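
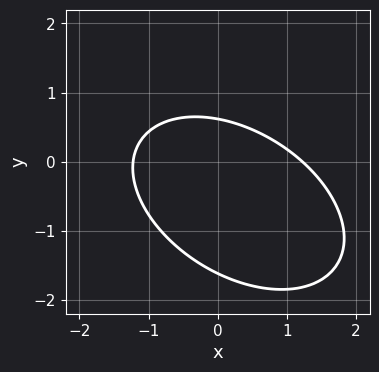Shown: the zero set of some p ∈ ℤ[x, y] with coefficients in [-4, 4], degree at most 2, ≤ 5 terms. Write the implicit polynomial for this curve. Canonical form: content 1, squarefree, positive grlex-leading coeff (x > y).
2*x^2 + 2*x*y + 3*y^2 + 3*y - 3

(a) deg p = 2.
(b) Solving for integer coefficients yields p as stated.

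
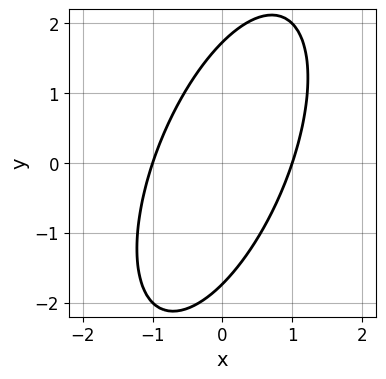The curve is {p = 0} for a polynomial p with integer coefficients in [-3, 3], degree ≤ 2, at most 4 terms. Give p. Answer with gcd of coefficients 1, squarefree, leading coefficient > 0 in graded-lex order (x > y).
3*x^2 - 2*x*y + y^2 - 3

1. Degree: no degree-1 curve has this shape, so deg p = 2.
2. Reading off the gridlines: among the integer gridlines, it crosses the x-axis at x ∈ {-1, 1}.
3. The integer polynomial consistent with all of this is the stated p.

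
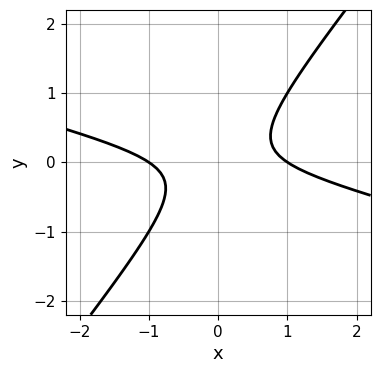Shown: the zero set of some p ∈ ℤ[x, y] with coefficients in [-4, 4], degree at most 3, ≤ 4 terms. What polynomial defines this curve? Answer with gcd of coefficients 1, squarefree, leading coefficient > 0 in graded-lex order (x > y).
x^2 + 3*x*y - 3*y^2 - 1

First, degree: the shape is more complex than any degree-1 curve, so deg p = 2.
Then, observable constraints: among the integer gridlines, it crosses the x-axis at x ∈ {-1, 1}; it misses every integer gridline on the y-axis.
Finally, together with the visible shape, these determine p as stated.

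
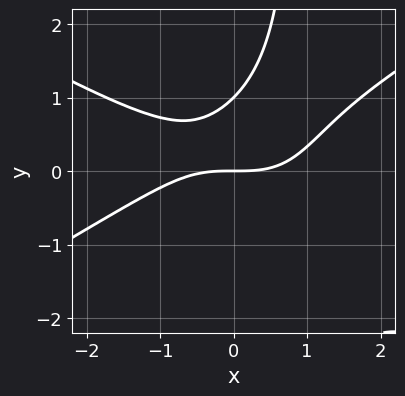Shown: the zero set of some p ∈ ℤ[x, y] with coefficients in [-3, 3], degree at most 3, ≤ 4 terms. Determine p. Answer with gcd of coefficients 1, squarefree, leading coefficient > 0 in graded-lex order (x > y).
(a) The degree is 3 — a generic line meets the curve in up to 3 points.
(b) Reading off the gridlines: the y-axis gridline crossings are at y ∈ {0, 1}; it crosses the x-axis at the gridline x = 0.
(c) The integer polynomial consistent with all of this is the stated p.

x^3 - 3*x*y^2 + 3*y^2 - 3*y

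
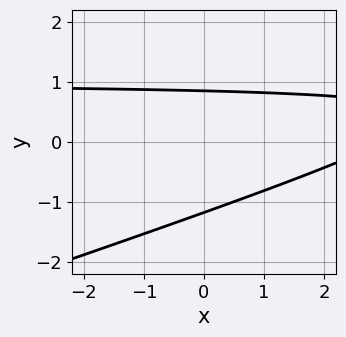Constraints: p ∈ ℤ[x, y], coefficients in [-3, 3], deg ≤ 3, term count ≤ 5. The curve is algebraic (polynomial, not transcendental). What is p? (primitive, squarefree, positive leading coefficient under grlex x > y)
1. Degree: the shape is more complex than any degree-1 curve, so deg p = 2.
2. Reading off the gridlines: the curve avoids every integer x-axis point in the box.
3. Putting this together gives p.

x*y - 3*y^2 - x - y + 3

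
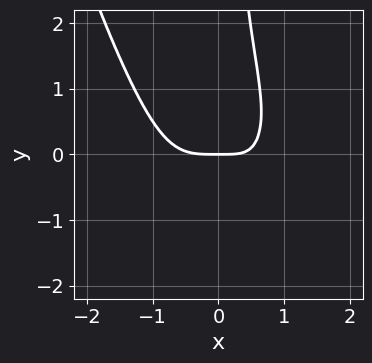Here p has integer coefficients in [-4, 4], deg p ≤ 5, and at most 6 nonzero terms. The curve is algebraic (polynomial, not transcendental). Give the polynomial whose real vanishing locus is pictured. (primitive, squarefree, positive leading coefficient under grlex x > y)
3*x^4 + 2*x*y^2 + 2*x*y - 3*y

First, degree: a generic line meets the curve in up to 4 points, so deg p = 4.
Next, against the integer gridlines: it meets the y-axis at y = 0 (among the integer gridlines); one x-axis crossing is at x = 0.
Finally, together with the visible shape, these determine p as stated.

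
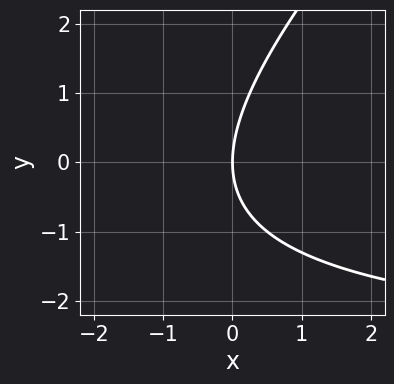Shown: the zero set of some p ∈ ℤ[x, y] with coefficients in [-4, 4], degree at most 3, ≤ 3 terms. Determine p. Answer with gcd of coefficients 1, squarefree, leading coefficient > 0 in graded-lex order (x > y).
x*y - y^2 + 3*x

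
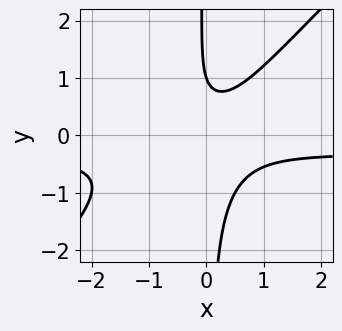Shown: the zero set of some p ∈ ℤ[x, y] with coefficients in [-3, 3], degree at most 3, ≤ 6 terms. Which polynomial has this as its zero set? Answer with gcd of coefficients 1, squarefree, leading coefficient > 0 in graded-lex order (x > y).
3*x^2*y - 3*x*y^2 + x^2 - y + 1

(a) The degree is 3 — a generic line meets the curve in up to 3 points.
(b) From the visible intercepts: it crosses the y-axis at the gridline y = 1; the curve avoids every integer x-axis point in the box.
(c) Fitting integer coefficients to these (and the overall shape) gives p.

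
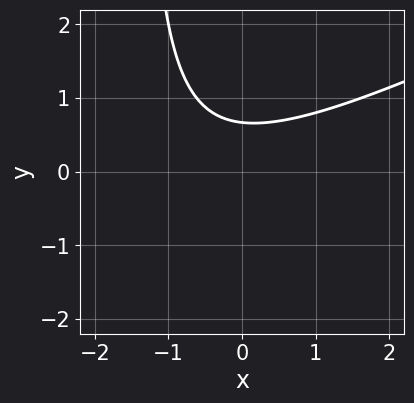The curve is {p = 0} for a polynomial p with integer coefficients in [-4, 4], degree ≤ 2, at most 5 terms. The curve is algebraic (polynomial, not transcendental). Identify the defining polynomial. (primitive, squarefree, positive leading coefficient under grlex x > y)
x^2 - 2*x*y + x - 3*y + 2

First, the degree is 2 — no degree-1 curve has this shape.
Next, from the visible intercepts: the curve avoids every integer x-axis point in the box.
Finally, matching integer coefficients to the picture gives p.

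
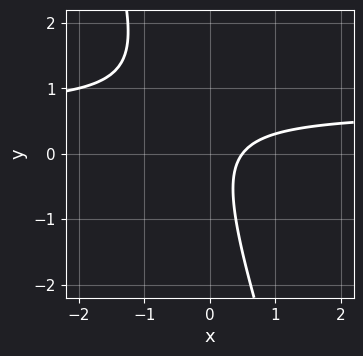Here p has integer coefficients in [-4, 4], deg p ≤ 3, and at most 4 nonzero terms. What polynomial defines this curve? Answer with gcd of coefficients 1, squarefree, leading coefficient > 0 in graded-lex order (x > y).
3*x*y + y^2 - 2*x + 1

First, the degree is 2 — a generic line meets the curve in up to 2 points.
Next, from the axis intercepts and sections: no y-intercept at any integer in the box.
Finally, together with the visible shape, these determine p as stated.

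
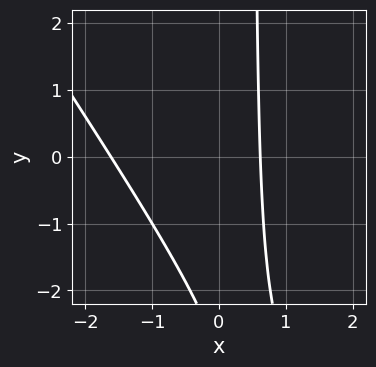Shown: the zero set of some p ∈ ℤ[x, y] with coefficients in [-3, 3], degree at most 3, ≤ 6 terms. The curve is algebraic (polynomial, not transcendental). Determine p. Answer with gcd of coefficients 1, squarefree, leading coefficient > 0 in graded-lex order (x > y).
Degree: a generic line meets the curve in up to 2 points, so deg p = 2.
Checking where it meets the axes: it misses every integer gridline on the y-axis.
Together with the visible shape, these determine p as stated.

3*x^2 + 2*x*y + 3*x - y - 3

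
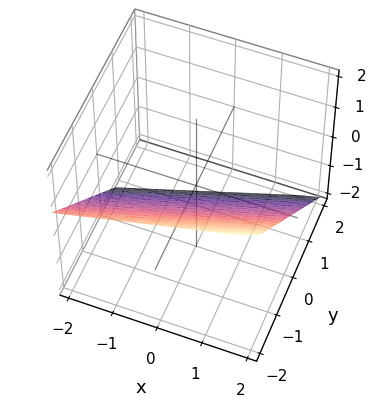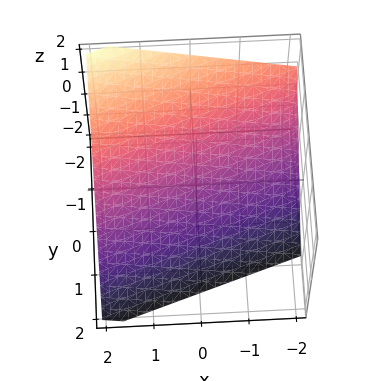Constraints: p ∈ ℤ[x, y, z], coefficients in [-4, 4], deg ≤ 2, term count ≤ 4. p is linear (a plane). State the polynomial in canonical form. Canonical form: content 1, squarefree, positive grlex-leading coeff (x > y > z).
x - 3*y - 3*z - 2

First, the degree is 1 — the surface is flat (a plane).
Then, observable constraints: it crosses the x-axis at the gridline x = 2.
Finally, assembling these constraints gives the stated polynomial.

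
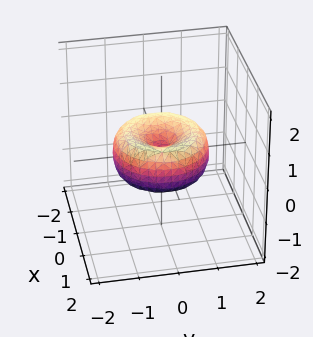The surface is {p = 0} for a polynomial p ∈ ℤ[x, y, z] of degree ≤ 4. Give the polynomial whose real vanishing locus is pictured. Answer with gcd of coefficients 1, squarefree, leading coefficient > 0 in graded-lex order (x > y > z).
2*x^4 + 4*x^2*y^2 + 2*y^4 - 3*x^2 - 3*y^2 + 3*z^2

(a) deg p = 4. The shape is more complex than any degree-3 surface.
(b) Symmetries: rotational symmetry about the z-axis ⇒ p depends on x, y only through x² + y².
(c) Observable constraints: a circular section at z = 0 has radius between 1 and 2; one y-axis crossing is at y = 0; it meets the x-axis at x = 0 (among the integer gridlines); one z-axis crossing is at z = 0.
(d) Putting this together gives p.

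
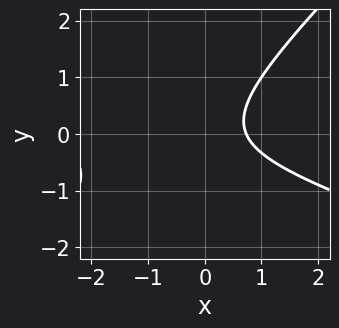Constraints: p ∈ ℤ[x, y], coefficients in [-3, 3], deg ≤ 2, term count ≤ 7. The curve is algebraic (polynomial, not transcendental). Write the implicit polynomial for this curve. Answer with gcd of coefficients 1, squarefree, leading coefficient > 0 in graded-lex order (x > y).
x^2 + 2*x*y - 3*y^2 + 2*x - 2

(a) The degree is 2 — the shape is more complex than any degree-1 curve.
(b) Checking where it meets the axes: it misses every integer gridline on the y-axis.
(c) Fitting integer coefficients to these (and the overall shape) gives p.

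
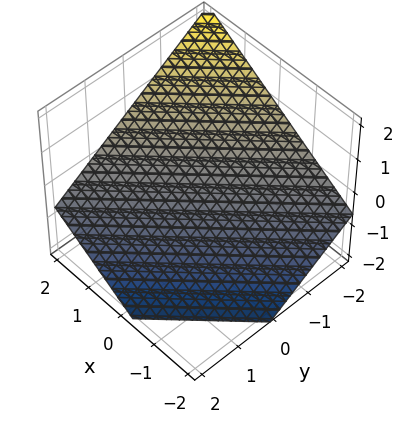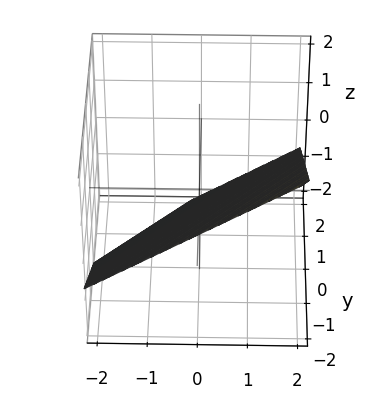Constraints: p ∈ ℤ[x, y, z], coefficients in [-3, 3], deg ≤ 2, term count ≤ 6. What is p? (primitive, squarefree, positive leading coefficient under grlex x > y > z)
First, degree: every cross-section is a straight line — this is a plane, so deg p = 1.
Next, reading off the gridlines: it meets the x-axis at x = 1 (among the integer gridlines); one y-axis crossing is at y = -1.
Finally, solving for integer coefficients yields p as stated.

2*x - 2*y - 3*z - 2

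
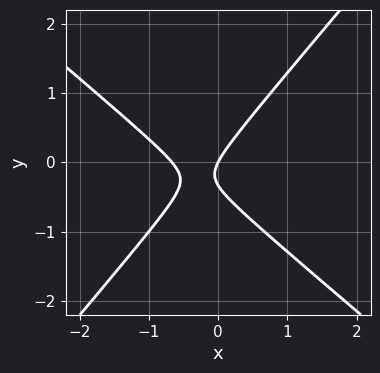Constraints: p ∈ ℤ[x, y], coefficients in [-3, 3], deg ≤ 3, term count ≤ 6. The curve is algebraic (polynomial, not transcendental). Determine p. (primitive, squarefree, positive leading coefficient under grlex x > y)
(a) Degree: a generic line meets the curve in up to 2 points, so deg p = 2.
(b) From the axis intercepts and sections: one y-axis crossing is at y = 0; it meets the x-axis at x = 0 (among the integer gridlines).
(c) Putting this together gives p.

3*x^2 + x*y - 3*y^2 + 2*x - y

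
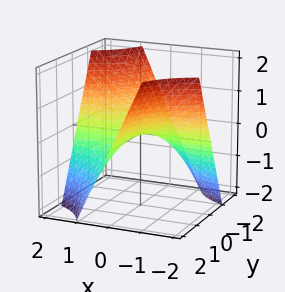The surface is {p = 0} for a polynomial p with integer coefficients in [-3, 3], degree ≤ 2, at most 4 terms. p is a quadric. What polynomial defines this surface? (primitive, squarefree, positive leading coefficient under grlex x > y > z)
x*y + z

(a) The degree is 2 — a hyperbolic paraboloid; a quadric.
(b) Against the integer gridlines: it meets the z-axis at z = 0 (among the integer gridlines); every point of the x-axis in the box is on the surface; the visible y-axis segment lies entirely on the surface.
(c) Fitting integer coefficients to these (and the overall shape) gives p.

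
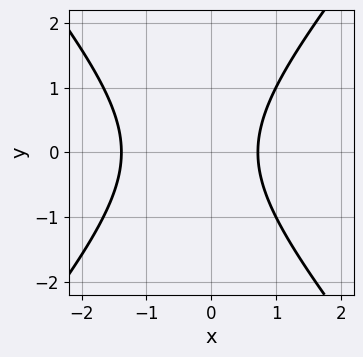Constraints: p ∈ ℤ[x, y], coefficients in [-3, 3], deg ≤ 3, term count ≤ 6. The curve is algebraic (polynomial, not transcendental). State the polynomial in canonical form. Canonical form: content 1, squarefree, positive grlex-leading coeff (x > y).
deg p = 2.
Symmetries: mirror symmetry y ↦ −y ⇒ only even powers of y.
Reading off the gridlines: the curve avoids every integer y-axis point in the box.
Matching integer coefficients to the picture gives p.

3*x^2 - 2*y^2 + 2*x - 3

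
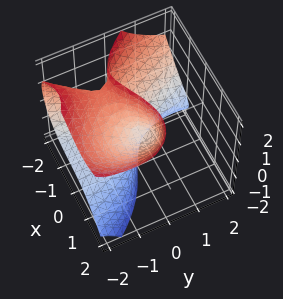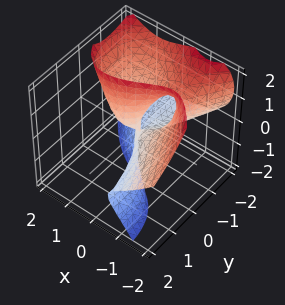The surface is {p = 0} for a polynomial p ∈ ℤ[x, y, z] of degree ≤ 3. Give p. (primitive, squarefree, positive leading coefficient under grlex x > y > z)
2*x^3 + 2*y^2*z + 3*y*z^2 - 3*x*z + y^2

(a) The degree is 3 — no degree-2 surface has this shape.
(b) Observable constraints: one y-axis crossing is at y = 0; one x-axis crossing is at x = 0; every point of the z-axis in the box is on the surface.
(c) Putting this together gives p.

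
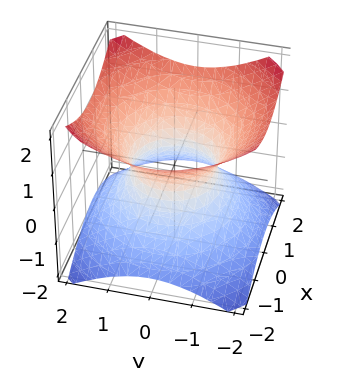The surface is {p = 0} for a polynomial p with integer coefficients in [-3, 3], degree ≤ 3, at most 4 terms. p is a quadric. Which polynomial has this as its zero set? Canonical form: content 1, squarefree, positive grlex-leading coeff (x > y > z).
1. Degree: one connected sheet with a waist; a quadric, so deg p = 2.
2. Symmetries: rotational symmetry about the z-axis ⇒ p depends on x, y only through x² + y²; the z ↦ −z reflection is a symmetry, so z appears only in even powers.
3. Checking where it meets the axes: the surface avoids every integer z-axis point in the box; the y-axis gridline crossings are at y ∈ {-1, 1}; the x-axis gridline crossings are at x ∈ {-1, 1}.
4. Together with the visible shape, these determine p as stated.

2*x^2 + 2*y^2 - 3*z^2 - 2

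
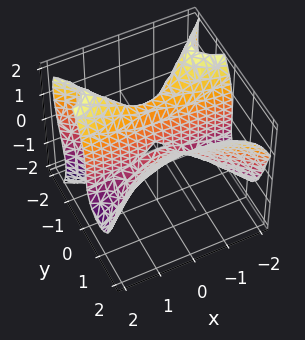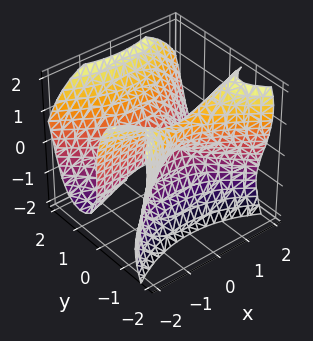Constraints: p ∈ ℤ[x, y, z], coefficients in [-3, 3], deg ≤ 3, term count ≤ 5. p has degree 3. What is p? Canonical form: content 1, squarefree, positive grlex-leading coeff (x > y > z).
1. Degree: a generic line meets the surface in up to 3 points, so deg p = 3.
2. Observable constraints: it crosses the y-axis at the gridline y = 0; it crosses the z-axis at the gridline z = 0; the visible x-axis segment lies entirely on the surface.
3. Assembling these constraints gives the stated polynomial.

2*x^2*y - 3*y^3 + z^3 + 3*y*z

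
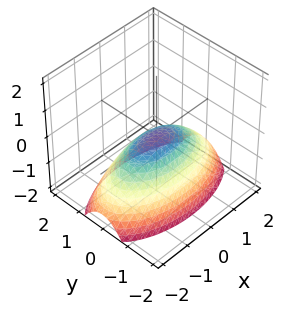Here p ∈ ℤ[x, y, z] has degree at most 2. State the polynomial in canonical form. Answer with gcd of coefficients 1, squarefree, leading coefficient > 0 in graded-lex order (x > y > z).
x^2 + 3*y^2 + 3*z

1. The degree is 2 — a paraboloid; a quadric.
2. Symmetries: the x ↦ −x reflection is a symmetry, so x appears only in even powers; mirror symmetry y ↦ −y ⇒ only even powers of y.
3. Observable constraints: it meets the y-axis at y = 0 (among the integer gridlines); one x-axis crossing is at x = 0; it crosses the z-axis at the gridline z = 0.
4. Assembling these constraints gives the stated polynomial.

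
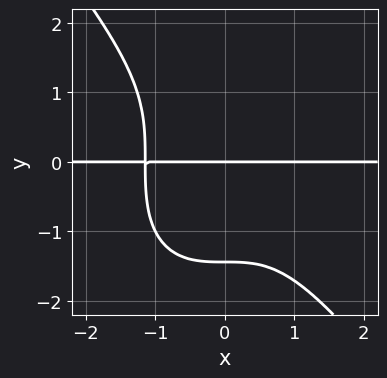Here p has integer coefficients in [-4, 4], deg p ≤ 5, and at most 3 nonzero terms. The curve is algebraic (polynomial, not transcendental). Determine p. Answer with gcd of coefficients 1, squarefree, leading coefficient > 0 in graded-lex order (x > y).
2*x^3*y + y^4 + 3*y

(a) deg p = 4. No degree-3 curve has this shape.
(b) From the visible intercepts: it crosses the y-axis at the gridline y = 0; the visible x-axis segment lies entirely on the curve.
(c) Solving for integer coefficients yields p as stated.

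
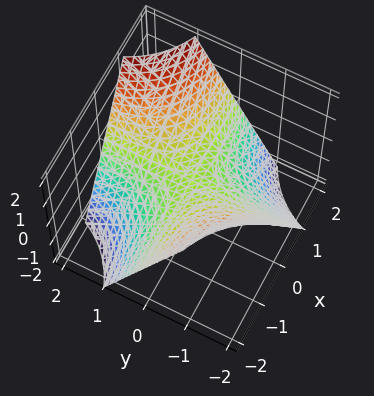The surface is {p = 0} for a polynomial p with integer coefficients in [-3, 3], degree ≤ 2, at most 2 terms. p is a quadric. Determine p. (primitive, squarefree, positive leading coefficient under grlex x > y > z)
1. deg p = 2.
2. Observable constraints: the visible x-axis segment lies entirely on the surface; it meets the z-axis at z = 0 (among the integer gridlines); the visible y-axis segment lies entirely on the surface.
3. These observations pin down the coefficients.

x*y - z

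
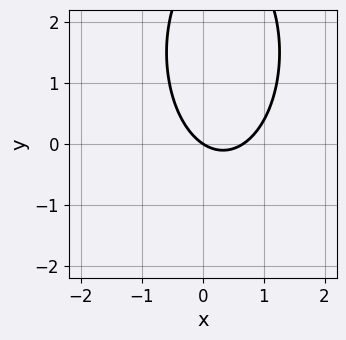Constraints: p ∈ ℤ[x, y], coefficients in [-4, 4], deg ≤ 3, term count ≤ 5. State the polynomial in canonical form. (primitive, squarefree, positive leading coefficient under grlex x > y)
1. deg p = 2. The shape is more complex than any degree-1 curve.
2. Reading off the gridlines: it meets the x-axis at x = 0 (among the integer gridlines); one y-axis crossing is at y = 0.
3. These observations pin down the coefficients.

3*x^2 + y^2 - 2*x - 3*y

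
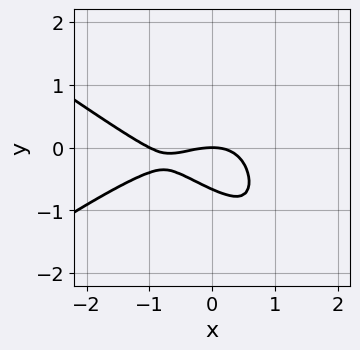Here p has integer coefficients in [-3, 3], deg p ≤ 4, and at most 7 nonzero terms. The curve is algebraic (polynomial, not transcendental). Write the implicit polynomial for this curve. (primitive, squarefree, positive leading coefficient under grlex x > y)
x^3 - 2*x*y^2 + x^2 + 3*y^2 + 2*y

(a) The degree is 3 — the shape is more complex than any degree-2 curve.
(b) From the visible intercepts: it meets the y-axis at y = 0 (among the integer gridlines); among the integer gridlines, it crosses the x-axis at x ∈ {-1, 0}.
(c) Together with the visible shape, these determine p as stated.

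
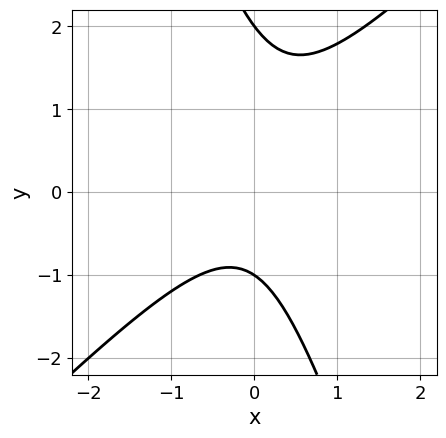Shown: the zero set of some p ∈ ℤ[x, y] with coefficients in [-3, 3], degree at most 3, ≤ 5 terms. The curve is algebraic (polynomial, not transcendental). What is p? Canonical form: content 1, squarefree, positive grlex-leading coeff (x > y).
(a) deg p = 2. No degree-1 curve has this shape.
(b) From the axis intercepts and sections: among the integer gridlines, it crosses the y-axis at y ∈ {-1, 2}; no x-intercept at any integer in the box.
(c) Putting this together gives p.

3*x^2 - 2*x*y - y^2 + y + 2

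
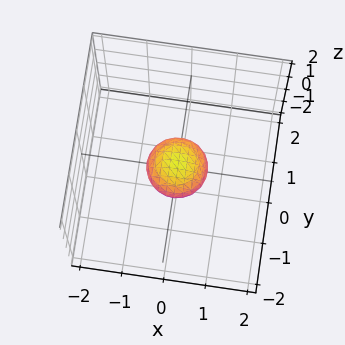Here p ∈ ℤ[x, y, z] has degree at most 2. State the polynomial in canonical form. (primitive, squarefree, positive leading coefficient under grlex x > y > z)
2*x^2 + 2*y^2 + 3*z^2 - 1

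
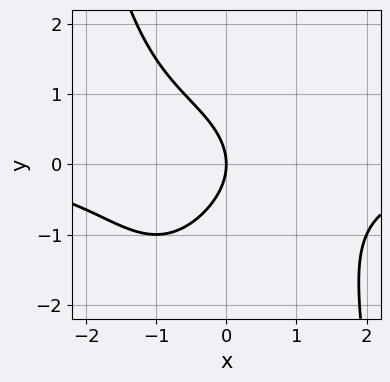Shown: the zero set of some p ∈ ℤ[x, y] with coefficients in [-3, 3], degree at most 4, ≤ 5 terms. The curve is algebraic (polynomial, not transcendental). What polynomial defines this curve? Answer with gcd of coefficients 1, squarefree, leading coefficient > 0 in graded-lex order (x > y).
Degree: no degree-3 curve has this shape, so deg p = 4.
Observable constraints: one y-axis crossing is at y = 0; it crosses the x-axis at the gridline x = 0.
Fitting integer coefficients to these (and the overall shape) gives p.

x^3*y + 2*y^2 + 3*x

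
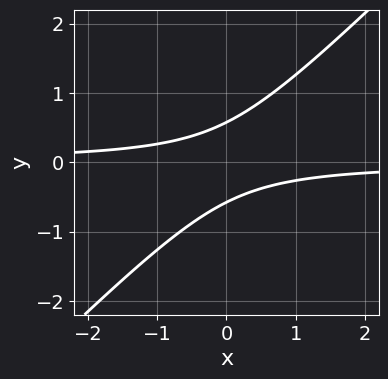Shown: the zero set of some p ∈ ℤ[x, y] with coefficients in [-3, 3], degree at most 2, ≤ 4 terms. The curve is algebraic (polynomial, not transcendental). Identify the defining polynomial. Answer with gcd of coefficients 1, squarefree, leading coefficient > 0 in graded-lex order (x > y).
3*x*y - 3*y^2 + 1

(a) Degree: the shape is more complex than any degree-1 curve, so deg p = 2.
(b) Against the integer gridlines: the curve avoids every integer x-axis point in the box.
(c) Putting this together gives p.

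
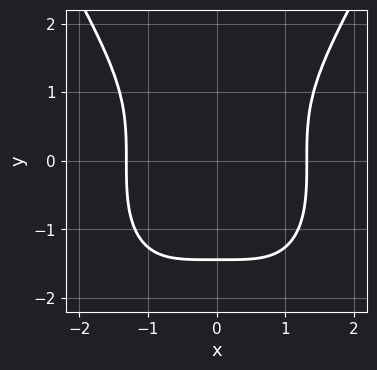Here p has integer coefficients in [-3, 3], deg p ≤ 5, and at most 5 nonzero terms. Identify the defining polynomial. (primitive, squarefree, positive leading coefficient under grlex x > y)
deg p = 4. The shape is more complex than any degree-3 curve.
Symmetries: it's symmetric under x → −x, forcing even powers of x.
Matching integer coefficients to the picture gives p.

x^4 - y^3 - 3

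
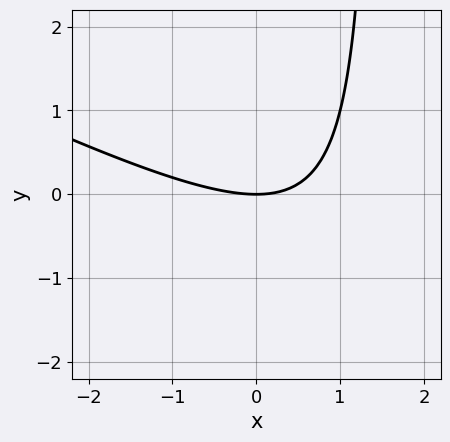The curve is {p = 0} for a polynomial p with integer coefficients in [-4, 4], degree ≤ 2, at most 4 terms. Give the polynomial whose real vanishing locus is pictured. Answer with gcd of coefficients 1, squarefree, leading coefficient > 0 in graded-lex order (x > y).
First, degree: the shape is more complex than any degree-1 curve, so deg p = 2.
Then, checking where it meets the axes: it meets the y-axis at y = 0 (among the integer gridlines); it meets the x-axis at x = 0 (among the integer gridlines).
Finally, these observations pin down the coefficients.

x^2 + 2*x*y - 3*y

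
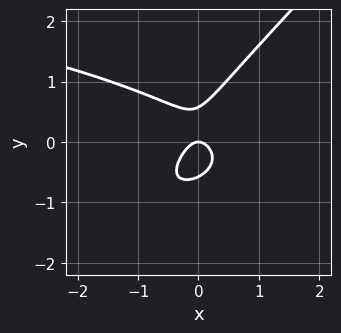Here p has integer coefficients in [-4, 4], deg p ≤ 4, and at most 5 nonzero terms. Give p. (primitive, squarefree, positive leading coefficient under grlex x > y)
3*x*y^2 - 3*y^3 + 3*x^2 + y

(a) The degree is 3 — no degree-2 curve has this shape.
(b) From the axis intercepts and sections: it crosses the y-axis at the gridline y = 0; it meets the x-axis at x = 0 (among the integer gridlines).
(c) Fitting integer coefficients to these (and the overall shape) gives p.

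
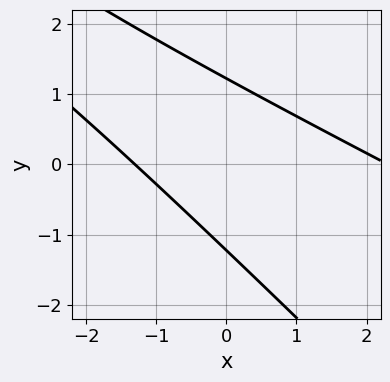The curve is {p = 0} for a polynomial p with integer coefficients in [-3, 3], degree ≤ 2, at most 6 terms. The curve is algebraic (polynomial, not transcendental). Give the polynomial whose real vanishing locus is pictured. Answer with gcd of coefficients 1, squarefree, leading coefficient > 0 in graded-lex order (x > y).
First, deg p = 2.
Finally, solving for integer coefficients yields p as stated.

x^2 + 3*x*y + 2*y^2 - x - 3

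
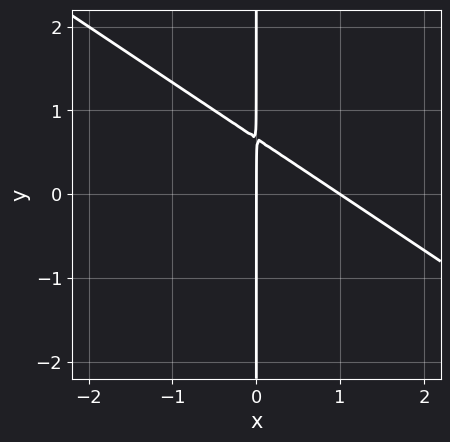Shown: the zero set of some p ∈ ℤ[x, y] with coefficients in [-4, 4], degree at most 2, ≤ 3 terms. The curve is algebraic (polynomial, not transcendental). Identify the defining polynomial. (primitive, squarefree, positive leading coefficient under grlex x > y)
First, degree: no degree-1 curve has this shape, so deg p = 2.
Next, against the integer gridlines: among the integer gridlines, it crosses the x-axis at x ∈ {0, 1}; every point of the y-axis in the box is on the curve.
Finally, together with the visible shape, these determine p as stated.

2*x^2 + 3*x*y - 2*x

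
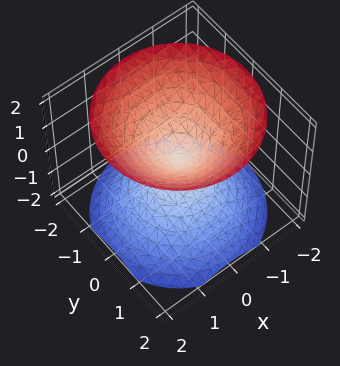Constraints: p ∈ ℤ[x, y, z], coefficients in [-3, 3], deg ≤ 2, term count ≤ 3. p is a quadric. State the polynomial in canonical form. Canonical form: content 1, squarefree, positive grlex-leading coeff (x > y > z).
(a) There are 2 components. Treating them together as one polynomial.
(b) The degree is 2 — a double cone through the origin; a quadric.
(c) Symmetries: the surface is invariant under rotation about z: p = q(x² + y², z); the z ↦ −z reflection is a symmetry, so z appears only in even powers.
(d) Observable constraints: one x-axis crossing is at x = 0; a circular section at z = -1 has radius exactly 1; one z-axis crossing is at z = 0.
(e) Assembling these constraints gives the stated polynomial.

x^2 + y^2 - z^2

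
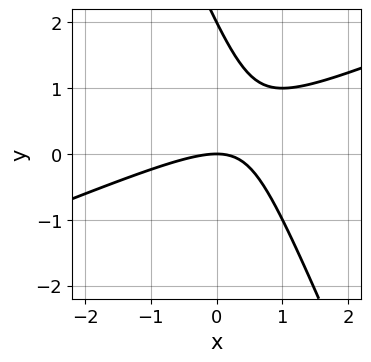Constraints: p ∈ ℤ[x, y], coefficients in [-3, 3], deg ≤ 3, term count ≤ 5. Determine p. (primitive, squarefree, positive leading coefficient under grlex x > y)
(a) The degree is 2 — a generic line meets the curve in up to 2 points.
(b) Observable constraints: the y-axis gridline crossings are at y ∈ {0, 2}; one x-axis crossing is at x = 0.
(c) Matching integer coefficients to the picture gives p.

x^2 - 2*x*y - y^2 + 2*y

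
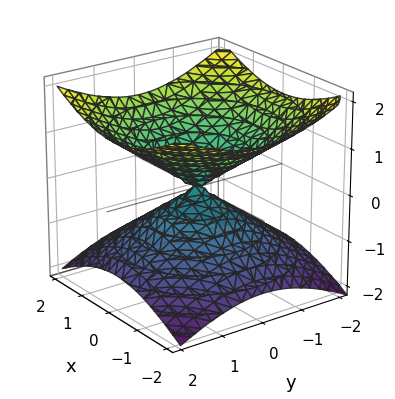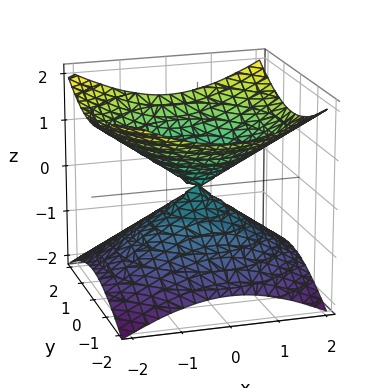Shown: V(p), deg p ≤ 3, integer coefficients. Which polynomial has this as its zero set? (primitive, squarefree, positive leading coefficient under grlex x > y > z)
x^2 + y^2 - 2*z^2

First, the degree is 2 — two nappes meeting at a single point; a quadric.
Then, symmetries: the z ↦ −z reflection is a symmetry, so z appears only in even powers; every cross-section ⟂ z is a circle, so x, y appear only via x² + y².
Then, reading off the gridlines: it meets the y-axis at y = 0 (among the integer gridlines); one z-axis crossing is at z = 0.
Finally, together with the visible shape, these determine p as stated.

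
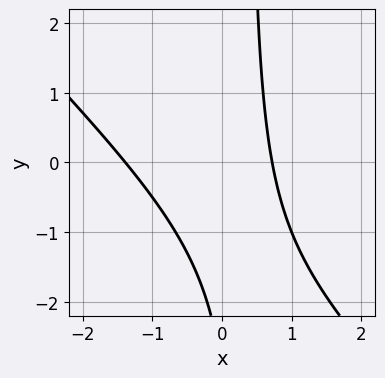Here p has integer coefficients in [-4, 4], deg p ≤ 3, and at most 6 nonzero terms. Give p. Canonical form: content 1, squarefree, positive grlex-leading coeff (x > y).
3*x^2 + 3*x*y + 2*x - y - 3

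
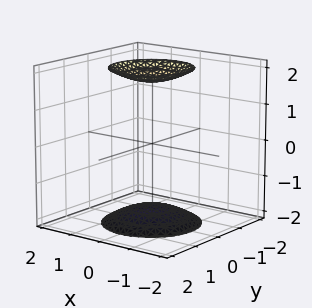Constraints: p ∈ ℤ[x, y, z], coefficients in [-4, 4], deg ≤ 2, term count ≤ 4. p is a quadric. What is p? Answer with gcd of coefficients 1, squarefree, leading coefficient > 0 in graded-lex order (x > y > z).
x^2 + y^2 - z^2 + 3

1. There are 2 components.
2. deg p = 2.
3. Symmetries: mirror symmetry z ↦ −z ⇒ only even powers of z; rotational symmetry about the z-axis ⇒ p depends on x, y only through x² + y².
4. From the axis intercepts and sections: it misses every integer gridline on the y-axis; no x-intercept at any integer in the box.
5. Together with the visible shape, these determine p as stated.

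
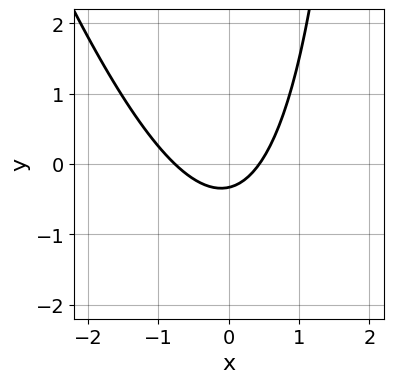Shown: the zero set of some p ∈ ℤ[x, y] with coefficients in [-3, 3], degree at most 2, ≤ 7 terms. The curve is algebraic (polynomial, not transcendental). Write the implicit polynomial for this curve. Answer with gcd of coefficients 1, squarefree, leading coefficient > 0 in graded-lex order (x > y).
3*x^2 + x*y + x - 3*y - 1

(a) Degree: a generic line meets the curve in up to 2 points, so deg p = 2.
(b) Solving for integer coefficients yields p as stated.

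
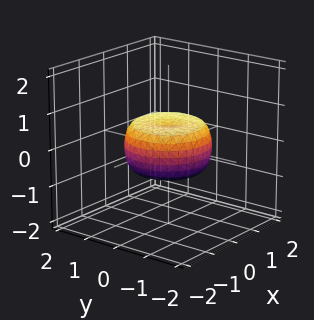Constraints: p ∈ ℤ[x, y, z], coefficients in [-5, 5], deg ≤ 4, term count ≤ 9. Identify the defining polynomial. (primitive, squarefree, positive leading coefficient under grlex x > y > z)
1. deg p = 4.
2. By symmetry, every cross-section ⟂ z is a circle, so x, y appear only via x² + y².
3. Against the integer gridlines: a circular section at z = 0 has radius between 1 and 2.
4. These observations pin down the coefficients.

2*x^4 + 4*x^2*y^2 + 2*y^4 - 2*x^2 - 2*y^2 + 3*z^2 - 1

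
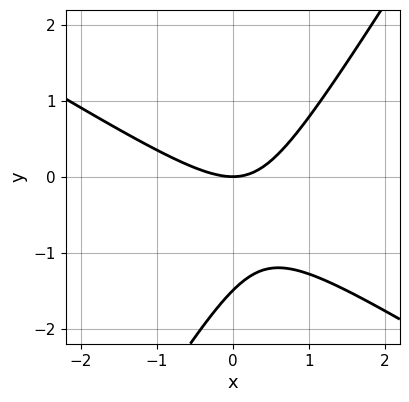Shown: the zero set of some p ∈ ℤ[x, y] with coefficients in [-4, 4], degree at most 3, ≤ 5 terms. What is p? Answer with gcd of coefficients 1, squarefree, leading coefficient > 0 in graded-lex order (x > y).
(a) The degree is 2 — no degree-1 curve has this shape.
(b) Checking where it meets the axes: it crosses the y-axis at the gridline y = 0; one x-axis crossing is at x = 0.
(c) Putting this together gives p.

2*x^2 + 2*x*y - 2*y^2 - 3*y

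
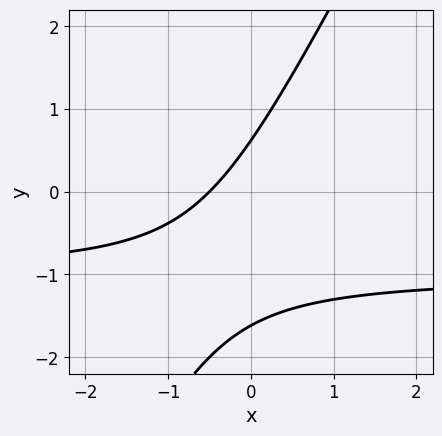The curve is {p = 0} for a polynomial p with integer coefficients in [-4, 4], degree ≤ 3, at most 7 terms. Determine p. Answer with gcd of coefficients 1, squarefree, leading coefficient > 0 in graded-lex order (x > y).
2*x*y - y^2 + 2*x - y + 1

deg p = 2.
Putting this together gives p.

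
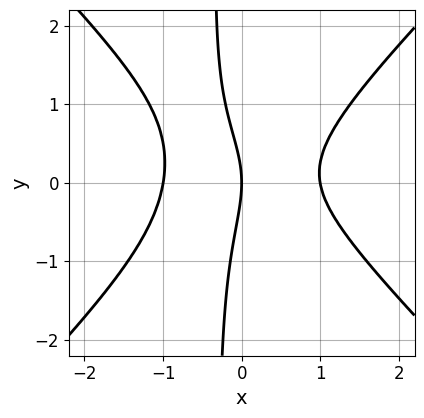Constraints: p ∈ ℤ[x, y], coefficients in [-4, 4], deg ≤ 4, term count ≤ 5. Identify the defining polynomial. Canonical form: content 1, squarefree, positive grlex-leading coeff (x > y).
Degree: the shape is more complex than any degree-2 curve, so deg p = 3.
Checking where it meets the axes: one y-axis crossing is at y = 0; among the integer gridlines, it crosses the x-axis at x ∈ {-1, 0, 1}.
Putting this together gives p.

3*x^3 - 3*x*y^2 + x*y - y^2 - 3*x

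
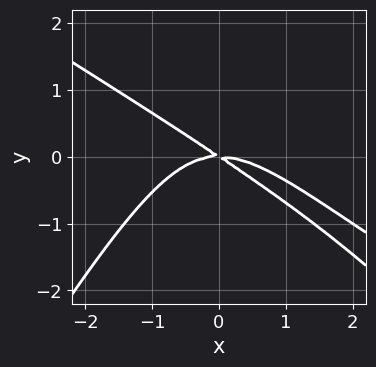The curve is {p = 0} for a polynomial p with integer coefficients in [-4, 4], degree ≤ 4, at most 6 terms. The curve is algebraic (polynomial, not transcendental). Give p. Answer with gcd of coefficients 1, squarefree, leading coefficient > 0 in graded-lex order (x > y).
1. deg p = 3. A generic line meets the curve in up to 3 points.
2. Reading off the gridlines: one x-axis crossing is at x = 0; it crosses the y-axis at the gridline y = 0.
3. Matching integer coefficients to the picture gives p.

x^3 + 2*x^2*y - y^3 + 2*x*y + 3*y^2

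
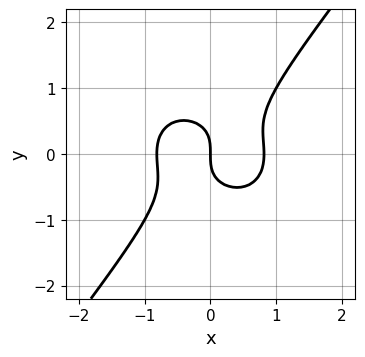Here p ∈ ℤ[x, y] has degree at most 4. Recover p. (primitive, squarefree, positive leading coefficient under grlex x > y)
First, the degree is 3 — a generic line meets the curve in up to 3 points.
Next, from the axis intercepts and sections: it meets the x-axis at x = 0 (among the integer gridlines); it crosses the y-axis at the gridline y = 0.
Finally, fitting integer coefficients to these (and the overall shape) gives p.

3*x^3 + 2*x*y^2 - 3*y^3 - 2*x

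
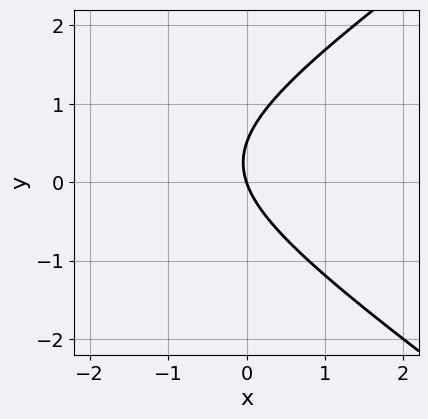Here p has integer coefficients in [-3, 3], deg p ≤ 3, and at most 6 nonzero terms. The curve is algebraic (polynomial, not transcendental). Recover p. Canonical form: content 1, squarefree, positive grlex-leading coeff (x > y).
Degree: the shape is more complex than any degree-1 curve, so deg p = 2.
Reading off the gridlines: it crosses the y-axis at the gridline y = 0; it crosses the x-axis at the gridline x = 0.
Solving for integer coefficients yields p as stated.

x^2 - 2*y^2 + 3*x + y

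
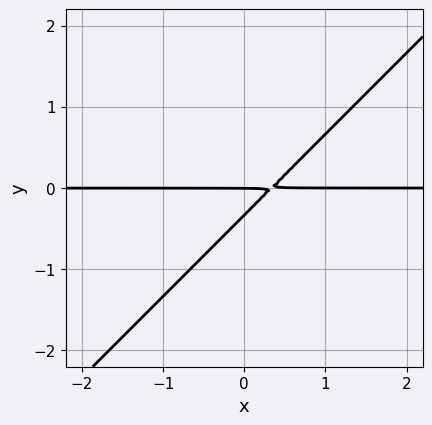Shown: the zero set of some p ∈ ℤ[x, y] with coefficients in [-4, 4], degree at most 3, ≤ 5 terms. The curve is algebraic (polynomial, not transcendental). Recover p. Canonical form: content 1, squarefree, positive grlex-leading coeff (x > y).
3*x*y - 3*y^2 - y

The degree is 2 — a generic line meets the curve in up to 2 points.
Checking where it meets the axes: the visible x-axis segment lies entirely on the curve; it meets the y-axis at y = 0 (among the integer gridlines).
Fitting integer coefficients to these (and the overall shape) gives p.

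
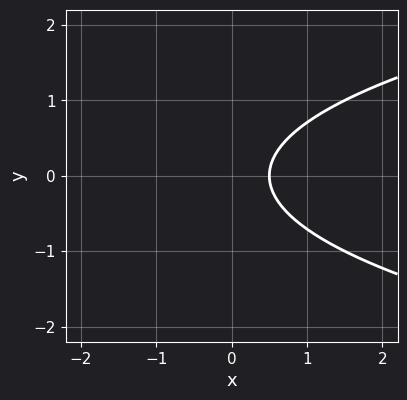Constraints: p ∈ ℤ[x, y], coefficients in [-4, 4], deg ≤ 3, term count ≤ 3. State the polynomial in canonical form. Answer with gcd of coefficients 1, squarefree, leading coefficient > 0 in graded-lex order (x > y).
2*y^2 - 2*x + 1

First, degree: no degree-1 curve has this shape, so deg p = 2.
Next, symmetries: the y ↦ −y reflection is a symmetry, so y appears only in even powers.
Next, observable constraints: the curve avoids every integer y-axis point in the box.
Finally, together with the visible shape, these determine p as stated.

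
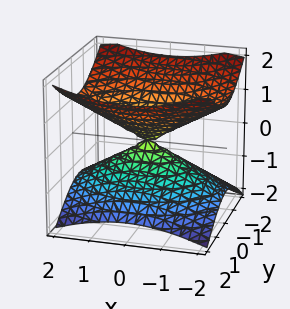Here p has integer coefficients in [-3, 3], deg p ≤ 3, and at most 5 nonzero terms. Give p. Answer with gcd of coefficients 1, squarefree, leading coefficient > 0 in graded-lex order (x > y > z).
1. Degree: a double cone through the origin; a quadric, so deg p = 2.
2. Symmetries: it's symmetric under z → −z, forcing even powers of z; the y ↦ −y reflection is a symmetry, so y appears only in even powers; mirror symmetry x ↦ −x ⇒ only even powers of x.
3. Checking where it meets the axes: it meets the y-axis at y = 0 (among the integer gridlines); it meets the x-axis at x = 0 (among the integer gridlines); one z-axis crossing is at z = 0.
4. The integer polynomial consistent with all of this is the stated p.

x^2 + 2*y^2 - 3*z^2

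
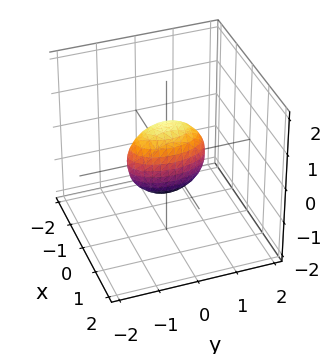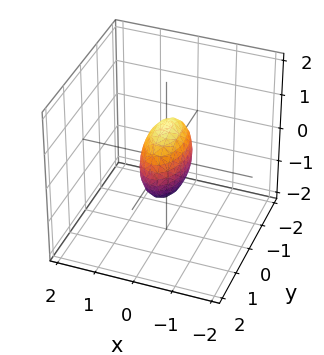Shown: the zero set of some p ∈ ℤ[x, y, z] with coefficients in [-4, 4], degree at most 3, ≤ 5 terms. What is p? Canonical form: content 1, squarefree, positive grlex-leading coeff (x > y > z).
3*x^2 + y^2 + z^2 - 1

The degree is 2 — a closed, bounded, convex surface; a quadric.
Symmetries: the x ↦ −x reflection is a symmetry, so x appears only in even powers; the z ↦ −z reflection is a symmetry, so z appears only in even powers; it's symmetric under y → −y, forcing even powers of y.
Against the integer gridlines: among the integer gridlines, it crosses the z-axis at z ∈ {-1, 1}; among the integer gridlines, it crosses the y-axis at y ∈ {-1, 1}.
Solving for integer coefficients yields p as stated.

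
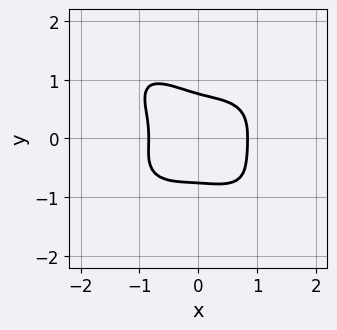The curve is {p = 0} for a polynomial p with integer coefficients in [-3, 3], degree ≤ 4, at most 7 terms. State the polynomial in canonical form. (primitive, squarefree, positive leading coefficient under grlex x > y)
deg p = 4.
Solving for integer coefficients yields p as stated.

2*x^4 + 2*x*y^3 + 3*y^4 + x*y^2 - 1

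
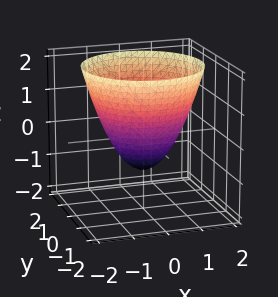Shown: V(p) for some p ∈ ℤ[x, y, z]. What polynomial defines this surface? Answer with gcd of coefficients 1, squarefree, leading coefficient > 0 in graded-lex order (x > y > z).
Degree: a generic line meets the surface in up to 2 points, so deg p = 2.
Symmetries: rotational symmetry about the z-axis ⇒ p depends on x, y only through x² + y².
Checking where it meets the axes: a circular section at z = 0 has radius exactly 1; the x-axis gridline crossings are at x ∈ {-1, 1}; it crosses the z-axis at the gridline z = -1; among the integer gridlines, it crosses the y-axis at y ∈ {-1, 1}.
The integer polynomial consistent with all of this is the stated p.

x^2 + y^2 - z - 1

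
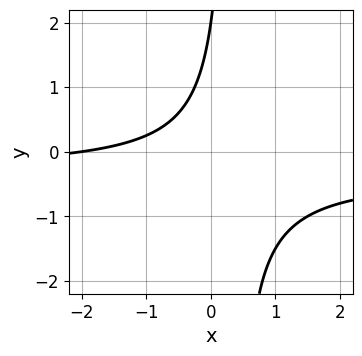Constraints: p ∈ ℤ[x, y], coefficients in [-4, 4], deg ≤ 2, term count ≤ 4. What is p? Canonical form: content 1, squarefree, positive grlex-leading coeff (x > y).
3*x*y + x - y + 2

1. The degree is 2 — no degree-1 curve has this shape.
2. Reading off the gridlines: it meets the y-axis at y = 2 (among the integer gridlines); it crosses the x-axis at the gridline x = -2.
3. Putting this together gives p.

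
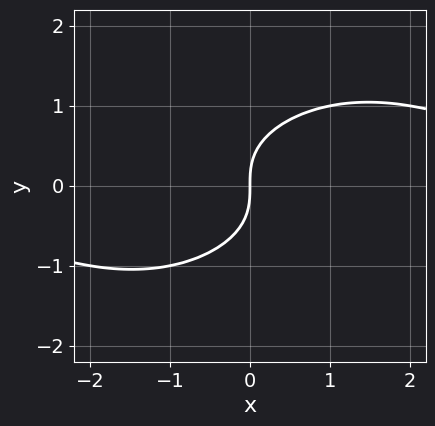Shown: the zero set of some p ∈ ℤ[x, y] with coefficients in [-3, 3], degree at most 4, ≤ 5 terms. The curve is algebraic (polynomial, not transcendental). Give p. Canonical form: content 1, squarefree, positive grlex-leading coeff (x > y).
First, degree: no degree-2 curve has this shape, so deg p = 3.
Next, from the axis intercepts and sections: it meets the y-axis at y = 0 (among the integer gridlines); one x-axis crossing is at x = 0.
Finally, these observations pin down the coefficients.

x^2*y - x*y^2 + 2*y^3 - 2*x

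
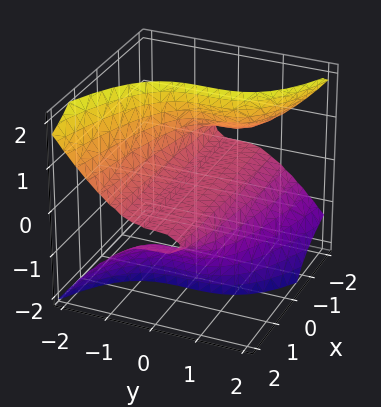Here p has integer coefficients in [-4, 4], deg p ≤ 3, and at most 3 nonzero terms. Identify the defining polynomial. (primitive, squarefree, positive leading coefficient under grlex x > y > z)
3*x*z^2 + 2*y^3 + 3*z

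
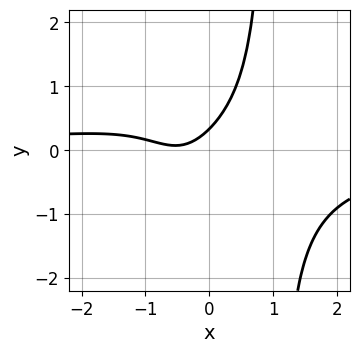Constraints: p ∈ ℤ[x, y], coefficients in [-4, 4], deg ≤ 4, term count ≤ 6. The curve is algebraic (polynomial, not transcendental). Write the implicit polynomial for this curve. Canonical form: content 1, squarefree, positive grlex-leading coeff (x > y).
3*x^3*y + 3*x^2 + 3*x - 3*y + 1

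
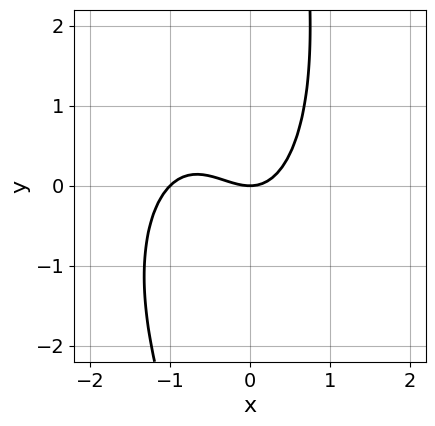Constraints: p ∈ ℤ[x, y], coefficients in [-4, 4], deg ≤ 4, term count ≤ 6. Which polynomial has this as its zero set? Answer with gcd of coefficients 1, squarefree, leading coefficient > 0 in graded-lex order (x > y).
1. The degree is 3 — the shape is more complex than any degree-2 curve.
2. Reading off the gridlines: one y-axis crossing is at y = 0; among the integer gridlines, it crosses the x-axis at x ∈ {-1, 0}.
3. The integer polynomial consistent with all of this is the stated p.

3*x^3 + x*y^2 + 3*x^2 - 3*y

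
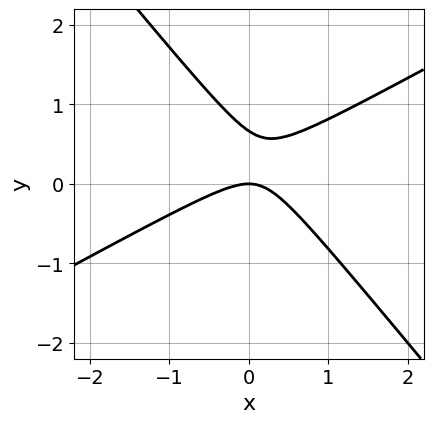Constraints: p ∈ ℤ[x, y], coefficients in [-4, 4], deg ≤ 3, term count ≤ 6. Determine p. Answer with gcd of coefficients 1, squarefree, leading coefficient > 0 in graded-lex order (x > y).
1. The degree is 2 — no degree-1 curve has this shape.
2. From the axis intercepts and sections: it meets the x-axis at x = 0 (among the integer gridlines); it crosses the y-axis at the gridline y = 0.
3. Matching integer coefficients to the picture gives p.

2*x^2 - 2*x*y - 3*y^2 + 2*y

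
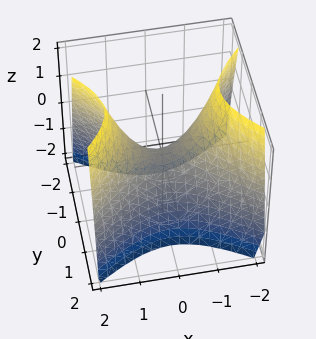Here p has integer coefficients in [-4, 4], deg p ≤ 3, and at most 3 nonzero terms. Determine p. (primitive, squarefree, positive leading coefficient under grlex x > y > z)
1. Degree: a saddle surface; a quadric, so deg p = 2.
2. Symmetries: it's symmetric under x → −x, forcing even powers of x; it's symmetric under y → −y, forcing even powers of y.
3. From the visible intercepts: it crosses the x-axis at the gridline x = 0; it crosses the z-axis at the gridline z = 0; one y-axis crossing is at y = 0.
4. Solving for integer coefficients yields p as stated.

2*x^2 - 3*y^2 - 2*z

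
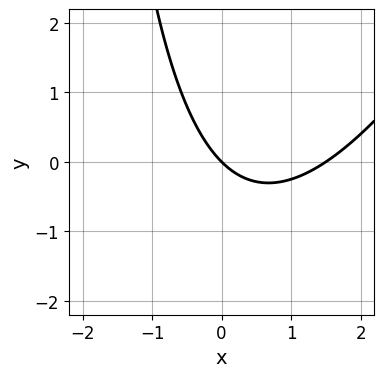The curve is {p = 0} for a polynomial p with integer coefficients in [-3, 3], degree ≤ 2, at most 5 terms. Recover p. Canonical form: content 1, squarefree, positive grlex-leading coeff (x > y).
deg p = 2.
Checking where it meets the axes: one x-axis crossing is at x = 0; it crosses the y-axis at the gridline y = 0.
Solving for integer coefficients yields p as stated.

2*x^2 - x*y - 3*x - 3*y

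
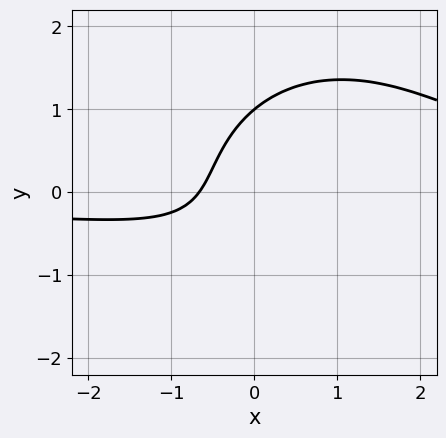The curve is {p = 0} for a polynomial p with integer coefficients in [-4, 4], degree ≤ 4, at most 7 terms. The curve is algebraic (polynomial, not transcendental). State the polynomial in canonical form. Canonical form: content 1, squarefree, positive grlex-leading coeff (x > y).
1. Degree: a generic line meets the curve in up to 3 points, so deg p = 3.
2. Checking where it meets the axes: it crosses the y-axis at the gridline y = 1.
3. Matching integer coefficients to the picture gives p.

2*x^2*y + 2*y^3 - 2*x*y - 3*x - 2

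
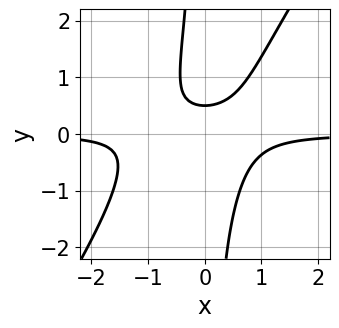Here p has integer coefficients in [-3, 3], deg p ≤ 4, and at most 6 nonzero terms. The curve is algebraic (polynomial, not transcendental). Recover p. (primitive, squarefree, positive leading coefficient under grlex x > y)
3*x^2*y - 2*x*y^2 + x*y - 2*y + 1

deg p = 3.
Against the integer gridlines: no x-intercept at any integer in the box.
Solving for integer coefficients yields p as stated.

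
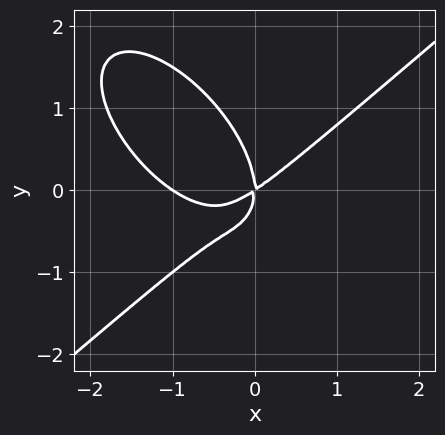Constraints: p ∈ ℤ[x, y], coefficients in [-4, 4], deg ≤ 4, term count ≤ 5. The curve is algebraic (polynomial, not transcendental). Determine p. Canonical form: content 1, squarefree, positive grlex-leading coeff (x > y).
2*x^3 - x*y^2 - 2*y^3 + 2*x^2 - 3*x*y

deg p = 3. No degree-2 curve has this shape.
From the axis intercepts and sections: the x-axis gridline crossings are at x ∈ {-1, 0}; it crosses the y-axis at the gridline y = 0.
Assembling these constraints gives the stated polynomial.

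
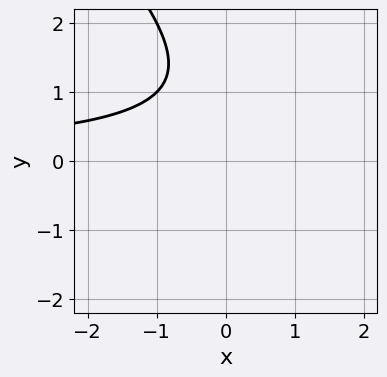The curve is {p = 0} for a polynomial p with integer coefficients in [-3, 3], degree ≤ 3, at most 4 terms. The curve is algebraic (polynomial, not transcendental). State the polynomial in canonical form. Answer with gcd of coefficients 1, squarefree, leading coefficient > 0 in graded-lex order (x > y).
The degree is 2 — no degree-1 curve has this shape.
Checking where it meets the axes: no y-intercept at any integer in the box; no x-intercept at any integer in the box.
These observations pin down the coefficients.

x*y + y^2 - 2*y + 2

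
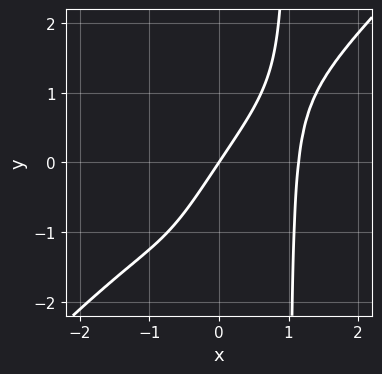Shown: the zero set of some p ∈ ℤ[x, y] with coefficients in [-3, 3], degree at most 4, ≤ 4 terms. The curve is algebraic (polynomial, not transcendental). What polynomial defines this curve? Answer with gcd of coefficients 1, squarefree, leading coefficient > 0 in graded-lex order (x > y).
(a) Degree: a generic line meets the curve in up to 4 points, so deg p = 4.
(b) Checking where it meets the axes: it crosses the x-axis at the gridline x = 0; it crosses the y-axis at the gridline y = 0.
(c) Putting this together gives p.

2*x^4 - 2*x^3*y - 3*x + 2*y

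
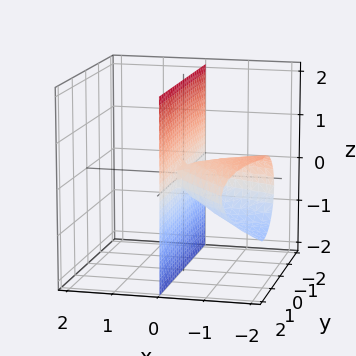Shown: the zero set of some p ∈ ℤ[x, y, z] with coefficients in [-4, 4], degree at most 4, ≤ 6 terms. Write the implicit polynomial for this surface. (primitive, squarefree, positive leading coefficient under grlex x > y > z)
x^3 + 3*x^2*y + 2*x*y^2 + 3*x*z^2 - x*y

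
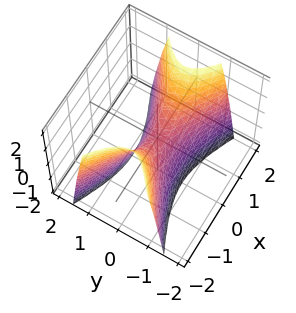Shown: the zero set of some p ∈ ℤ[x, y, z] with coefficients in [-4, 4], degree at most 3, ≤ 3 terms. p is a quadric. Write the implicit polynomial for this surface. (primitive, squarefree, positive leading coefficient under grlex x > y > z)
deg p = 2. A saddle surface; a quadric.
Symmetries: mirror symmetry y ↦ −y ⇒ only even powers of y; mirror symmetry x ↦ −x ⇒ only even powers of x.
From the visible intercepts: one y-axis crossing is at y = 0; it crosses the x-axis at the gridline x = 0; it crosses the z-axis at the gridline z = 0.
Solving for integer coefficients yields p as stated.

x^2 - 3*y^2 - z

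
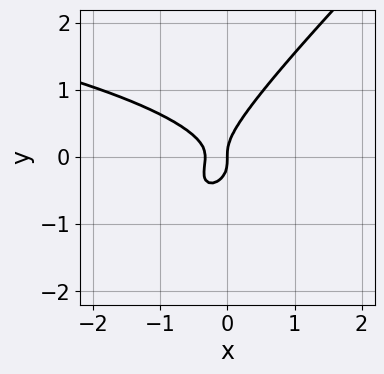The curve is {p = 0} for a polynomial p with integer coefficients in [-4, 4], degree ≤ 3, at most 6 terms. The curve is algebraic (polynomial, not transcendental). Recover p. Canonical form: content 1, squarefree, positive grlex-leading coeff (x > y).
3*x*y^2 - 3*y^3 + 3*x^2 + x

(a) The degree is 3 — the shape is more complex than any degree-2 curve.
(b) Observable constraints: it meets the y-axis at y = 0 (among the integer gridlines); it meets the x-axis at x = 0 (among the integer gridlines).
(c) Matching integer coefficients to the picture gives p.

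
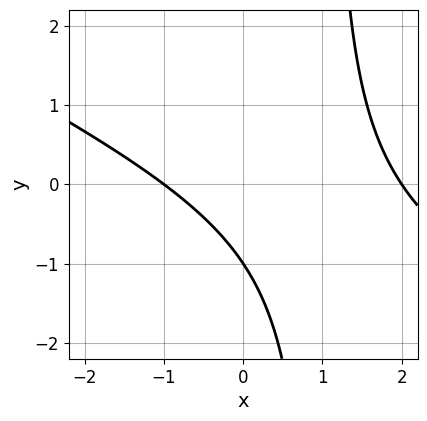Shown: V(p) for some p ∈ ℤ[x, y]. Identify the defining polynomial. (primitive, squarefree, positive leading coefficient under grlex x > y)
x^2 + 2*x*y - x - 2*y - 2

1. The degree is 2 — the shape is more complex than any degree-1 curve.
2. Against the integer gridlines: it crosses the y-axis at the gridline y = -1; among the integer gridlines, it crosses the x-axis at x ∈ {-1, 2}.
3. The integer polynomial consistent with all of this is the stated p.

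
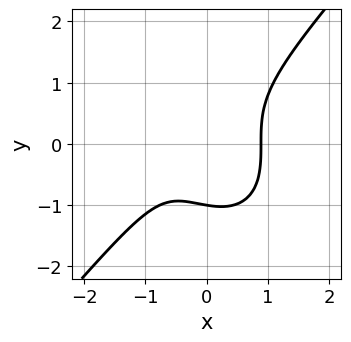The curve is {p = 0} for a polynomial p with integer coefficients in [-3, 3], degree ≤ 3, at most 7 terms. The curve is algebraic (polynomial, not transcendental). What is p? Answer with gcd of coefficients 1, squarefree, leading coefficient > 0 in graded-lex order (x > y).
First, the degree is 3 — the shape is more complex than any degree-2 curve.
Next, against the integer gridlines: it meets the y-axis at y = -1 (among the integer gridlines).
Finally, solving for integer coefficients yields p as stated.

3*x^3 - 2*y^3 + x^2 - x - 2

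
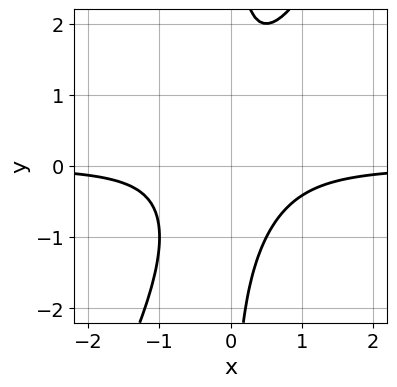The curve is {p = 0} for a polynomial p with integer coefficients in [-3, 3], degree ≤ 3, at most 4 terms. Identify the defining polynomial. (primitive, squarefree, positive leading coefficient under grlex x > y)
1. The degree is 3 — no degree-2 curve has this shape.
2. Observable constraints: the curve avoids every integer x-axis point in the box; it misses every integer gridline on the y-axis.
3. The integer polynomial consistent with all of this is the stated p.

2*x^2*y - x*y^2 + 1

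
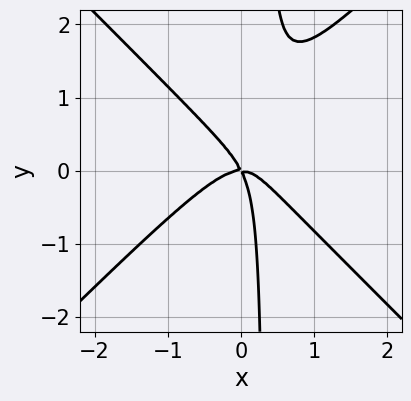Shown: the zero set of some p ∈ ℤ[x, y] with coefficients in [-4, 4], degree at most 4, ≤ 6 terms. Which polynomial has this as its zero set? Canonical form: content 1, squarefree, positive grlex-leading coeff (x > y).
deg p = 3. The shape is more complex than any degree-2 curve.
Against the integer gridlines: one x-axis crossing is at x = 0; it crosses the y-axis at the gridline y = 0.
Fitting integer coefficients to these (and the overall shape) gives p.

3*x^3 - 3*x*y^2 + 2*x*y + y^2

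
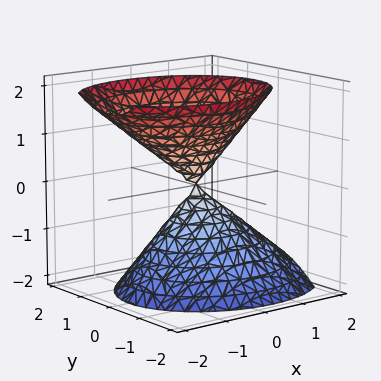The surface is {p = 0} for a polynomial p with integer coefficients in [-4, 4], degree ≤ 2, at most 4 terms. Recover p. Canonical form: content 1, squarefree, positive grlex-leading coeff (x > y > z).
There are 2 components.
Degree: a generic line meets the surface in up to 2 points, so deg p = 2.
Checking where it meets the axes: it crosses the z-axis at the gridline z = 0; it meets the y-axis at y = 0 (among the integer gridlines).
Fitting integer coefficients to these (and the overall shape) gives p.

2*x^2 + x*z + 3*y^2 - 2*z^2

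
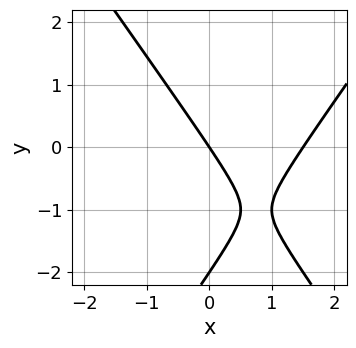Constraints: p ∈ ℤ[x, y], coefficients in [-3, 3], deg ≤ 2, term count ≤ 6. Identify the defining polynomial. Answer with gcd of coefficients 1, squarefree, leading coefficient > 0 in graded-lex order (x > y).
2*x^2 - y^2 - 3*x - 2*y

First, deg p = 2. No degree-1 curve has this shape.
Then, checking where it meets the axes: one x-axis crossing is at x = 0; among the integer gridlines, it crosses the y-axis at y ∈ {-2, 0}.
Finally, assembling these constraints gives the stated polynomial.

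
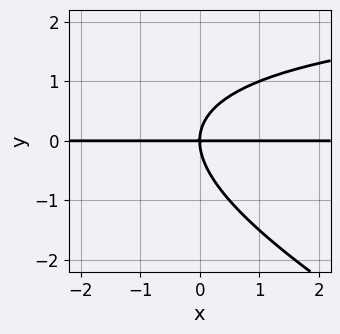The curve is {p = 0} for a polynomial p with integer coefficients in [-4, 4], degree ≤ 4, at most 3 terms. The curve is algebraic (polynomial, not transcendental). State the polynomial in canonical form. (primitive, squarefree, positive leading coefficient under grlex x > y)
1. deg p = 3. The shape is more complex than any degree-2 curve.
2. Reading off the gridlines: one y-axis crossing is at y = 0; every point of the x-axis in the box is on the curve.
3. Putting this together gives p.

x*y^2 + 2*y^3 - 3*x*y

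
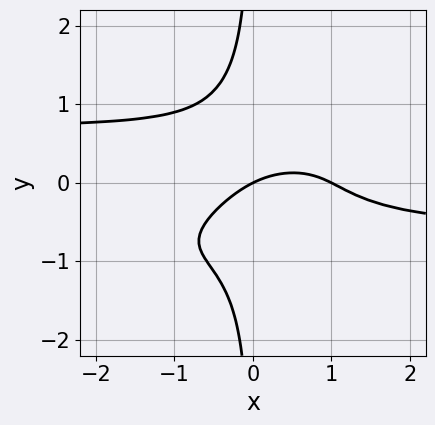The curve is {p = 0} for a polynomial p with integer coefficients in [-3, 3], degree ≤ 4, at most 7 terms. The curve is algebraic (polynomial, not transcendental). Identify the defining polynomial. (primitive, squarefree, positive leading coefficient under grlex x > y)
1. Degree: a generic line meets the curve in up to 4 points, so deg p = 4.
2. From the axis intercepts and sections: it crosses the y-axis at the gridline y = 0; among the integer gridlines, it crosses the x-axis at x ∈ {0, 1}.
3. Fitting integer coefficients to these (and the overall shape) gives p.

2*x^2*y^2 - 3*x*y^3 - x^2 + x - 2*y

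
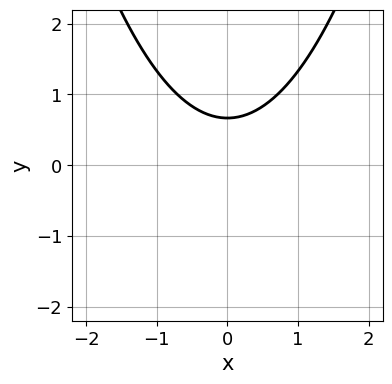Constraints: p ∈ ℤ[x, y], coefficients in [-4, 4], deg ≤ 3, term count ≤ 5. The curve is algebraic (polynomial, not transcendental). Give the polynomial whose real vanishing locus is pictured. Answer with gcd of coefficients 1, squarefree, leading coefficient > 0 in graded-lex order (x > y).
2*x^2 - 3*y + 2

Degree: the shape is more complex than any degree-1 curve, so deg p = 2.
Symmetries: it's symmetric under x → −x, forcing even powers of x.
Against the integer gridlines: it misses every integer gridline on the x-axis.
Fitting integer coefficients to these (and the overall shape) gives p.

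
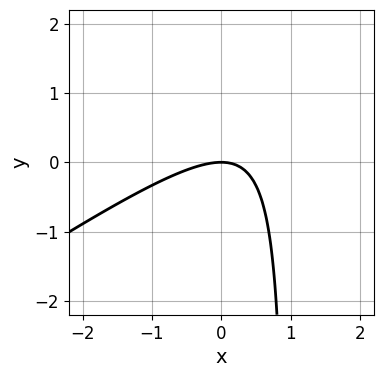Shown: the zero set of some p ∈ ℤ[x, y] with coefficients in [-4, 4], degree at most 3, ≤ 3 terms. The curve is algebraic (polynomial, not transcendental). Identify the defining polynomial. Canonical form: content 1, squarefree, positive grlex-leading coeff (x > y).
(a) The degree is 2 — a generic line meets the curve in up to 2 points.
(b) Checking where it meets the axes: it crosses the x-axis at the gridline x = 0; it meets the y-axis at y = 0 (among the integer gridlines).
(c) Together with the visible shape, these determine p as stated.

2*x^2 - 3*x*y + 3*y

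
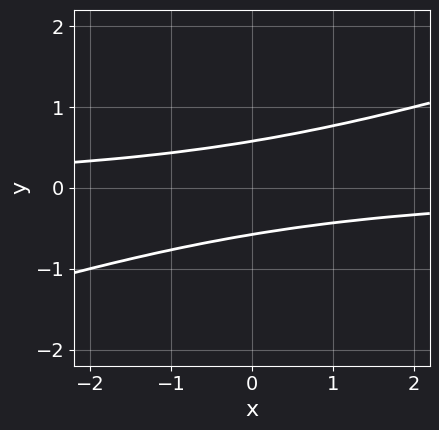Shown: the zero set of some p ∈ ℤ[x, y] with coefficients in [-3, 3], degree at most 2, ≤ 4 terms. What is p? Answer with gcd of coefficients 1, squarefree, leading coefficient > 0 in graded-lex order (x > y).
x*y - 3*y^2 + 1

1. The degree is 2 — a generic line meets the curve in up to 2 points.
2. From the axis intercepts and sections: the curve avoids every integer x-axis point in the box.
3. The integer polynomial consistent with all of this is the stated p.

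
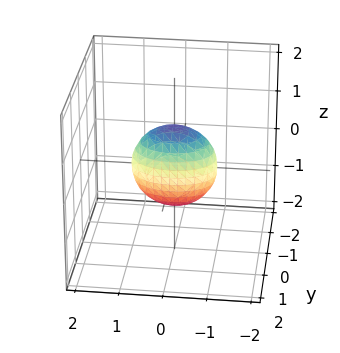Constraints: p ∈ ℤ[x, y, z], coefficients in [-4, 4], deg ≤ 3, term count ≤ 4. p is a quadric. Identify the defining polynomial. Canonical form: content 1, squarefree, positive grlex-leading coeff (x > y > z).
deg p = 2. Bounded and convex; a quadric.
Symmetries: mirror symmetry y ↦ −y ⇒ only even powers of y; it's symmetric under z → −z, forcing even powers of z; it's symmetric under x → −x, forcing even powers of x.
Observable constraints: among the integer gridlines, it crosses the x-axis at x ∈ {-1, 1}; among the integer gridlines, it crosses the z-axis at z ∈ {-1, 1}.
Matching integer coefficients to the picture gives p.

x^2 + 2*y^2 + z^2 - 1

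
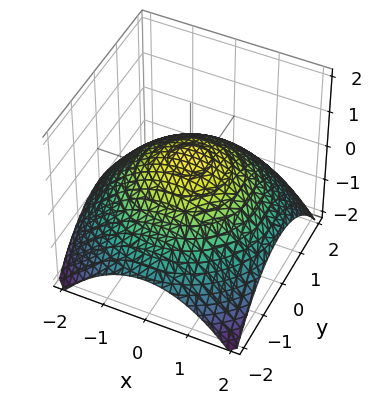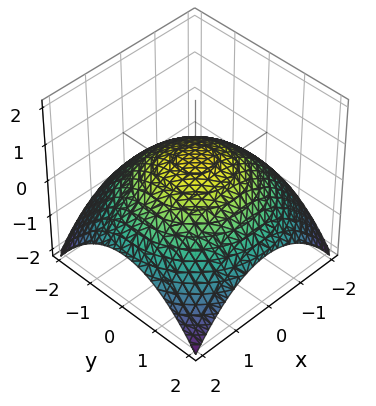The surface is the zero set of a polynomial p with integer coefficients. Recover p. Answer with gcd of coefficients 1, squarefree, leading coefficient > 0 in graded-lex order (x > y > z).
(a) Degree: the shape is more complex than any degree-1 surface, so deg p = 2.
(b) Symmetries: the surface is invariant under rotation about z: p = q(x² + y², z).
(c) Against the integer gridlines: a circular section at z = 0 has radius between 1 and 2.
(d) Fitting integer coefficients to these (and the overall shape) gives p.

x^2 + y^2 + 3*z - 2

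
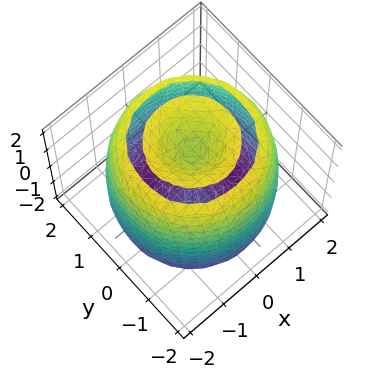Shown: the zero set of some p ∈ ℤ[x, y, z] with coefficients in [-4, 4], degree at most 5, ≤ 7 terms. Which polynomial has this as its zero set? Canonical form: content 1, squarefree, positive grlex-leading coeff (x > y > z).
I count 2 distinct pieces. Treating them together as one polynomial.
deg p = 4. The shape is more complex than any degree-3 surface.
By symmetry, every cross-section ⟂ z is a circle, so x, y appear only via x² + y².
Reading off the gridlines: a circular section at z = 2 has radius exactly 1.
Assembling these constraints gives the stated polynomial.

x^4 + 2*x^2*y^2 + y^4 - 3*x^2 - 3*y^2 + z^2 - 2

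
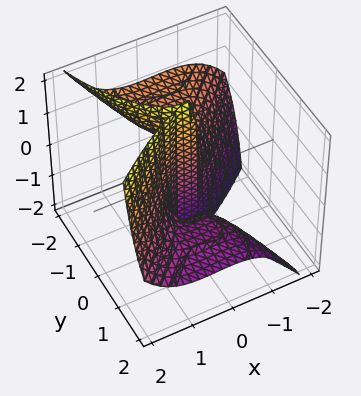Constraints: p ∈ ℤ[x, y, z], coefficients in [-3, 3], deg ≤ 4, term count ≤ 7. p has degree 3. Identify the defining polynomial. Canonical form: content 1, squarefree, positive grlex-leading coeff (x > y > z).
2*x^3 - x^2*y - y^3 - 3*y^2*z - y

deg p = 3. A generic line meets the surface in up to 3 points.
Checking where it meets the axes: it crosses the y-axis at the gridline y = 0; every point of the z-axis in the box is on the surface.
Fitting integer coefficients to these (and the overall shape) gives p.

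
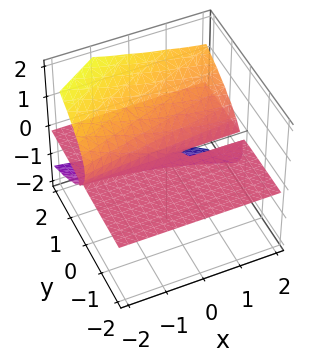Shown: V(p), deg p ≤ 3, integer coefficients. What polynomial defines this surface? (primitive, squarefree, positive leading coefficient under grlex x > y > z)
x*z^2 + 2*z^3 - 3*y*z

First, deg p = 3.
Then, from the axis intercepts and sections: it meets the z-axis at z = 0 (among the integer gridlines); the visible y-axis segment lies entirely on the surface; the visible x-axis segment lies entirely on the surface.
Finally, solving for integer coefficients yields p as stated.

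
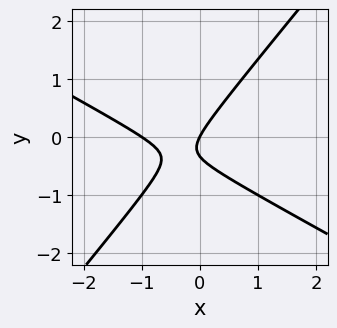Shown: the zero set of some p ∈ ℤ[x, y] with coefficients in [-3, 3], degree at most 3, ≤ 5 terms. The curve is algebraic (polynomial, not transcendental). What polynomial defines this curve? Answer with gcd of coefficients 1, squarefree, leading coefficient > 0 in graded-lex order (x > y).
2*x^2 + 2*x*y - 3*y^2 + 2*x - y

deg p = 2. A generic line meets the curve in up to 2 points.
Reading off the gridlines: one y-axis crossing is at y = 0; among the integer gridlines, it crosses the x-axis at x ∈ {-1, 0}.
Together with the visible shape, these determine p as stated.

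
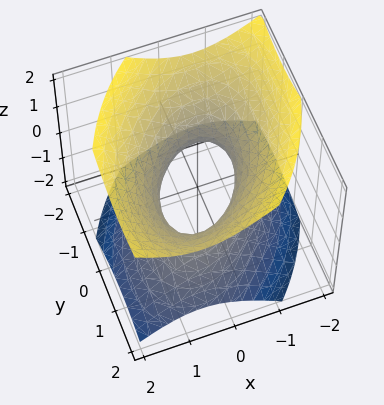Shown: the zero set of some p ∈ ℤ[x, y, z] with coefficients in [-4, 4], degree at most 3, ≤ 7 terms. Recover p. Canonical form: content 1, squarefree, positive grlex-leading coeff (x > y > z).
3*x^2 - 2*x*y + 2*y^2 - 3*z^2 - 2

The degree is 2 — no degree-1 surface has this shape.
Reading off the gridlines: the y-axis gridline crossings are at y ∈ {-1, 1}; the surface avoids every integer z-axis point in the box.
Putting this together gives p.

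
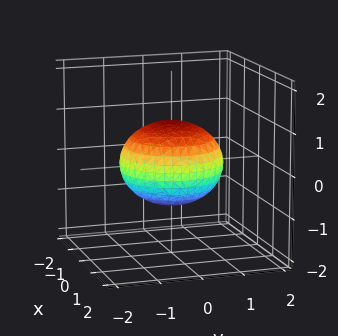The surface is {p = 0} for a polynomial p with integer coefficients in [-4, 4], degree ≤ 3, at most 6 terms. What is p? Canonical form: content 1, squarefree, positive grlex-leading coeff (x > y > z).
2*x^2 + 2*y^2 + 3*z^2 - 3

1. deg p = 2.
2. Symmetries: it's symmetric under z → −z, forcing even powers of z; every cross-section ⟂ z is a circle, so x, y appear only via x² + y².
3. Against the integer gridlines: the z-axis gridline crossings are at z ∈ {-1, 1}; a circular section at z = 0 has radius between 1 and 2.
4. These observations pin down the coefficients.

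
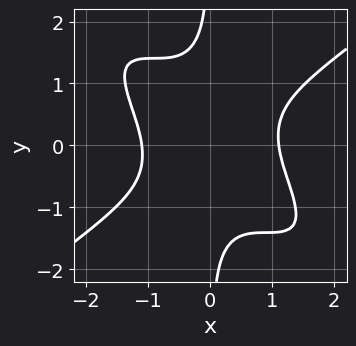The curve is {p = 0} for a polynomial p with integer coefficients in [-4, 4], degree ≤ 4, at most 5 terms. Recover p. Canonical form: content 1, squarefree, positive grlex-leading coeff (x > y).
Degree: the shape is more complex than any degree-3 curve, so deg p = 4.
Against the integer gridlines: the curve avoids every integer y-axis point in the box.
Together with the visible shape, these determine p as stated.

2*x^4 + x^3*y - 3*x^2*y^2 - 3*x*y^3 - 3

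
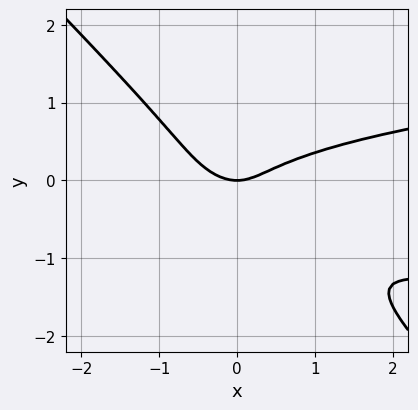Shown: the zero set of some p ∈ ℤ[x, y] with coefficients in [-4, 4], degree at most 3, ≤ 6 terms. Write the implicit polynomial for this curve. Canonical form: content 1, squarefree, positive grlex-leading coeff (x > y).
3*x*y^2 + 3*y^3 - x^2 + y^2 + y

Degree: the shape is more complex than any degree-2 curve, so deg p = 3.
Checking where it meets the axes: it meets the x-axis at x = 0 (among the integer gridlines); it meets the y-axis at y = 0 (among the integer gridlines).
Solving for integer coefficients yields p as stated.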